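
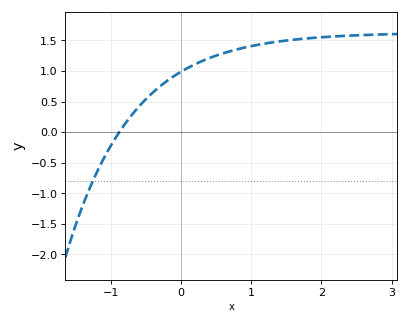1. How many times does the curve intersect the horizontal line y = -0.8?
1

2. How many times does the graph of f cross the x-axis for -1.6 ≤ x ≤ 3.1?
1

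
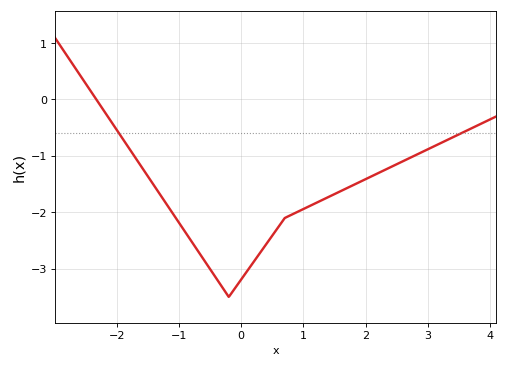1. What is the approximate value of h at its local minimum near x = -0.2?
-3.5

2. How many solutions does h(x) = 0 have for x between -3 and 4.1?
1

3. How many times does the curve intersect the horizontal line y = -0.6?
2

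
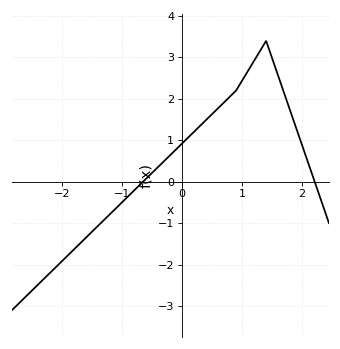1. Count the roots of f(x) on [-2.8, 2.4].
2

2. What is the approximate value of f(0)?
0.922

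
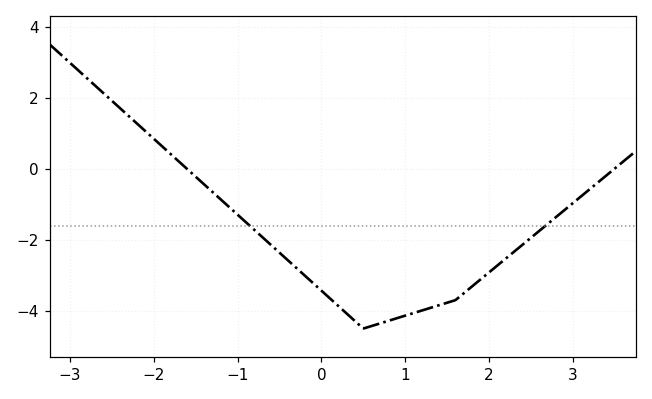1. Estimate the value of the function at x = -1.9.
0.6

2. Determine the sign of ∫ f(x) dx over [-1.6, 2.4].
negative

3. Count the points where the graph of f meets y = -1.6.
2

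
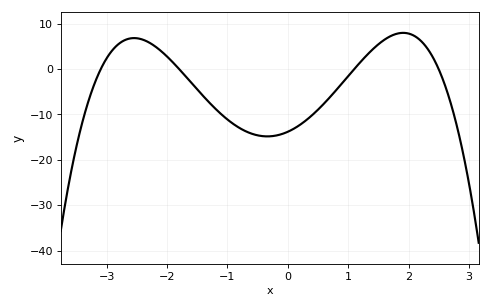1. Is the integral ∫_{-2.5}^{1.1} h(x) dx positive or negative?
negative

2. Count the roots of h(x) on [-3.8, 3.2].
4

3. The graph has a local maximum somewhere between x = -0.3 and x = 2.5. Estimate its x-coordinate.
1.9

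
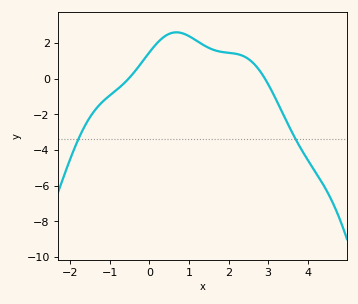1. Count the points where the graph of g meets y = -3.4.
2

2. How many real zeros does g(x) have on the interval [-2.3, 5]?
2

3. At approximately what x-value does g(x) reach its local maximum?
0.7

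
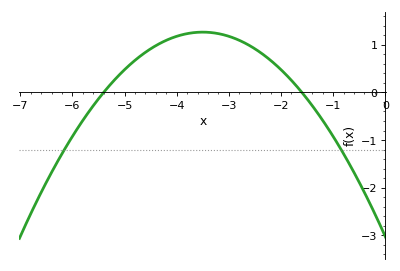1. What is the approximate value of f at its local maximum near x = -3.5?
1.3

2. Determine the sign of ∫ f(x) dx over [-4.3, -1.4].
positive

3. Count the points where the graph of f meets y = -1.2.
2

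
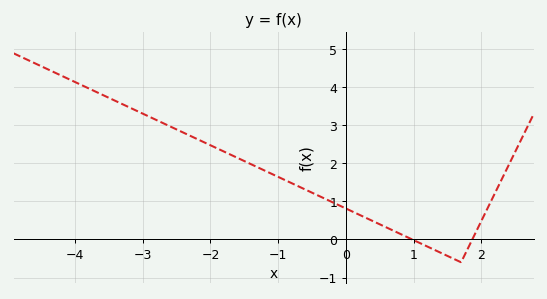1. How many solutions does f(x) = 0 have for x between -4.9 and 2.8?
2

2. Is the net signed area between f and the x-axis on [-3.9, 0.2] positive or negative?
positive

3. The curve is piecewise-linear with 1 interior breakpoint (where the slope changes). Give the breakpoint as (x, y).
(1.7, -0.6)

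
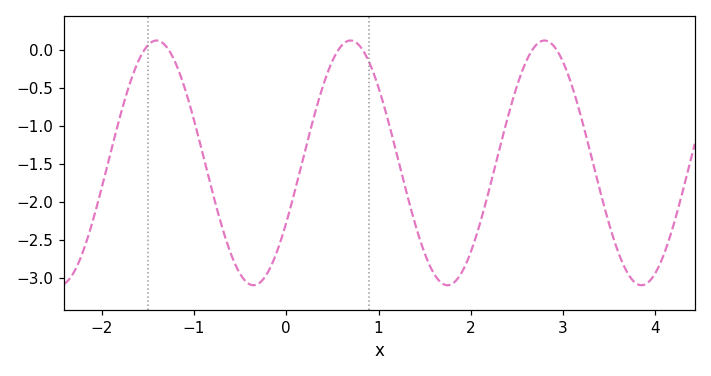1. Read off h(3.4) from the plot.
-1.85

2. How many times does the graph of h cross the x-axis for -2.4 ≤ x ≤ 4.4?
6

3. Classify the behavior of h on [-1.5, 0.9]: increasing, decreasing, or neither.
neither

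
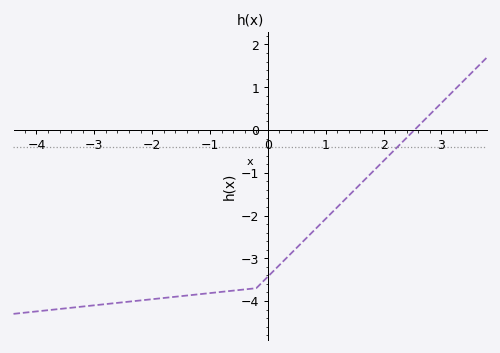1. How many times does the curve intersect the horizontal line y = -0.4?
1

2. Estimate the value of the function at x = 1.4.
-1.5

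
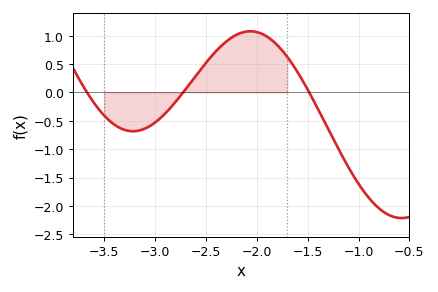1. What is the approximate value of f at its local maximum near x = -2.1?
1.1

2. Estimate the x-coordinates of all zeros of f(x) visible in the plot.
-3.65, -2.7, -1.5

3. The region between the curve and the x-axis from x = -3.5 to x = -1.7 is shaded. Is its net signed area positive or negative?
positive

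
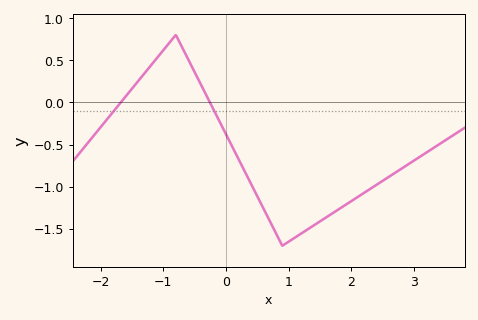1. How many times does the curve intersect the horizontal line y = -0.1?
2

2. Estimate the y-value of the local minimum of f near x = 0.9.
-1.7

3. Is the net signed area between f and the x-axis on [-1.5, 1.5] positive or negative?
negative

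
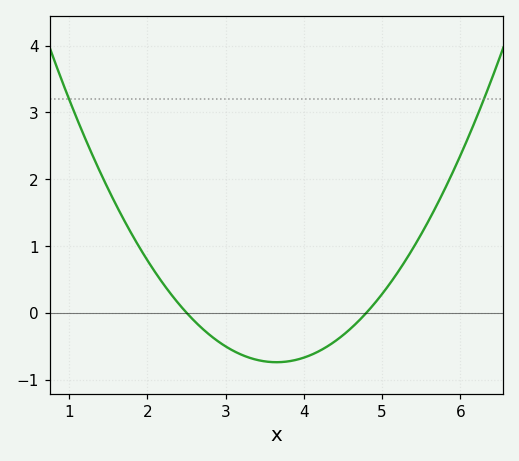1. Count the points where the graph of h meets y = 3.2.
2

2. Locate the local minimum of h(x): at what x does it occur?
3.65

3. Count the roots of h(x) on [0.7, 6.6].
2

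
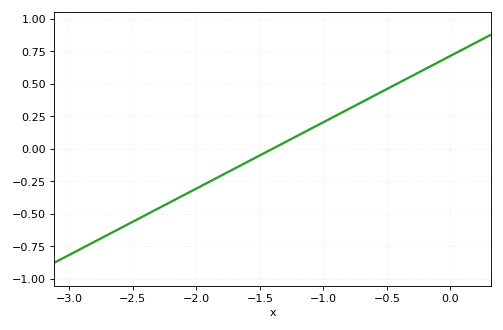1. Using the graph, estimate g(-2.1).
-0.35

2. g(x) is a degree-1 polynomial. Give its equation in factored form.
y = 0.51(x + 1.4)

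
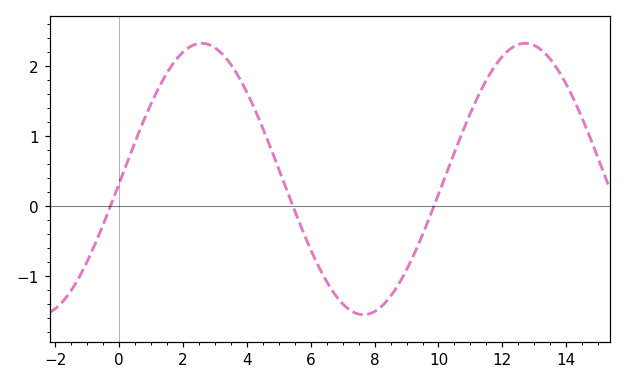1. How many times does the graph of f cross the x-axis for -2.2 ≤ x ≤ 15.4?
3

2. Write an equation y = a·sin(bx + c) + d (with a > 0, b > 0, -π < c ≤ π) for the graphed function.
y = 1.94sin(0.62x - 0.03) + 0.39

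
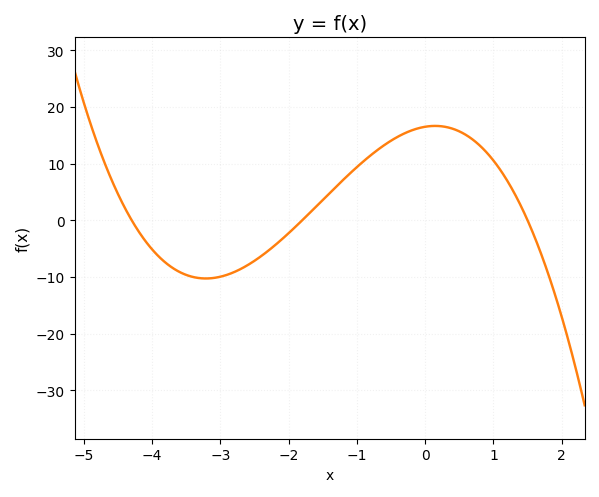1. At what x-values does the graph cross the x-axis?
-4.3, -1.8, 1.5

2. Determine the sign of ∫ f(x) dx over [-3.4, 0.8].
positive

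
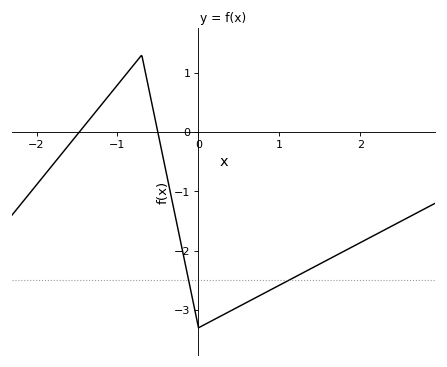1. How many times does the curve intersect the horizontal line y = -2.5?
2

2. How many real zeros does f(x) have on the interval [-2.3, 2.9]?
2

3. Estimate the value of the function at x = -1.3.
0.3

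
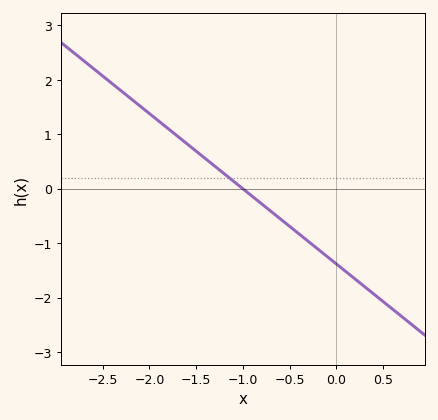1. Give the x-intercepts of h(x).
-1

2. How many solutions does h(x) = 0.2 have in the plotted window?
1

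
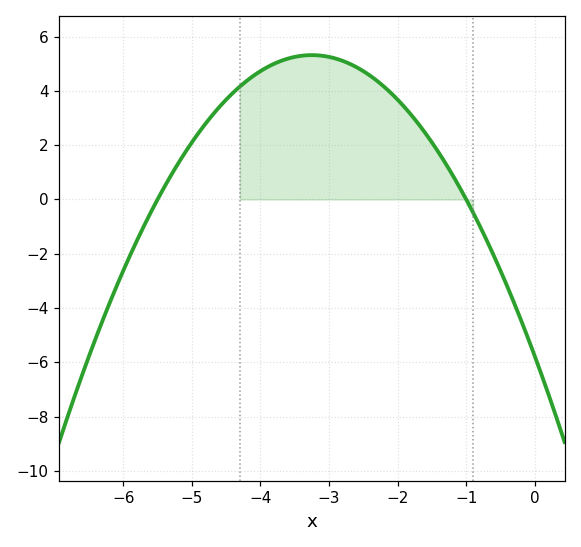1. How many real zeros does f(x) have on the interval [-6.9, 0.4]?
2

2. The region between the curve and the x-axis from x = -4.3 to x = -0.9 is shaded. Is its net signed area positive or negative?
positive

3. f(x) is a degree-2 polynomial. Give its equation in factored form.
y = -1.05(x + 5.5)(x + 1)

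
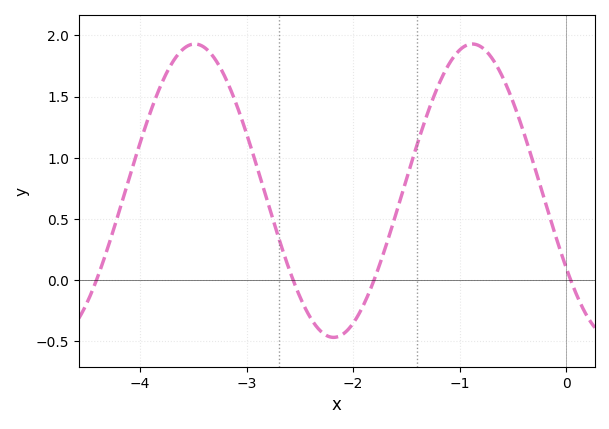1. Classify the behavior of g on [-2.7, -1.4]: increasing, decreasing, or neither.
neither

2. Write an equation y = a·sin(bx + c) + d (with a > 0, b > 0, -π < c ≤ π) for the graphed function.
y = 1.2sin(2.41x - 2.59) + 0.73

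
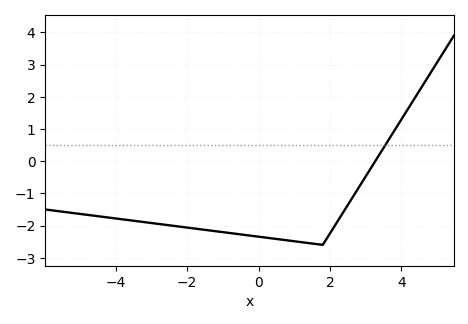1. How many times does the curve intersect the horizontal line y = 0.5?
1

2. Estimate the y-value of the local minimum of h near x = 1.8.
-2.6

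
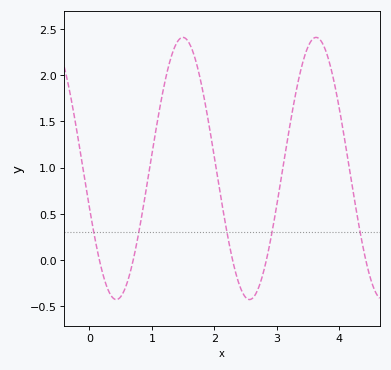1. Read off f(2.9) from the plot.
0.223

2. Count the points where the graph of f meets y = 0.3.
5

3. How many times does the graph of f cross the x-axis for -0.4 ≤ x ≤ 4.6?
5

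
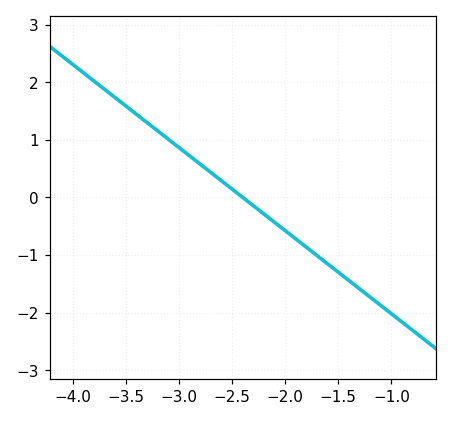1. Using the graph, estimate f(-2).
-0.576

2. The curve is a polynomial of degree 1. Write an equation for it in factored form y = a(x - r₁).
y = -1.44(x + 2.4)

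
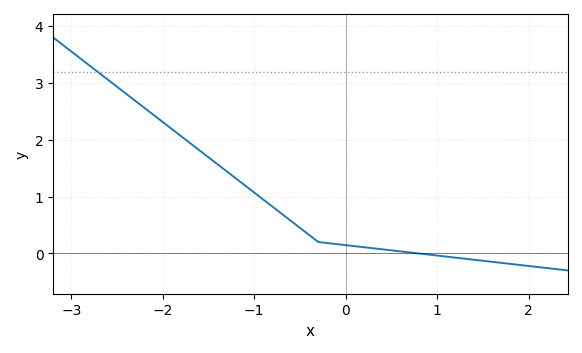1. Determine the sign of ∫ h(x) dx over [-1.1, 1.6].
positive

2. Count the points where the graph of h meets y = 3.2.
1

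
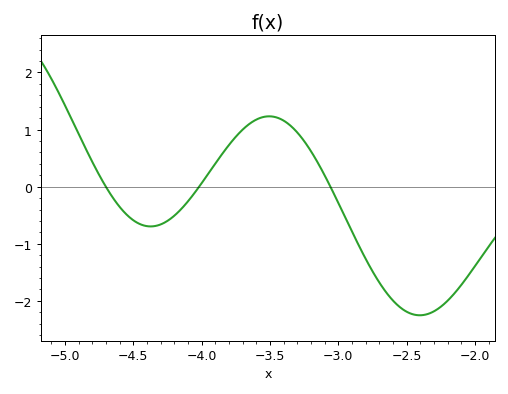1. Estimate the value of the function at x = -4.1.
-0.3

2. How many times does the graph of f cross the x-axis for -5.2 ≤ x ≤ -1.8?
3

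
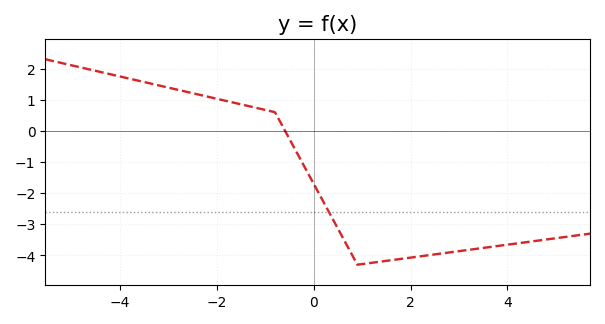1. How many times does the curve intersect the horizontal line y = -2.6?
1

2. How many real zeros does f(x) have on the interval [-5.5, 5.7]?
1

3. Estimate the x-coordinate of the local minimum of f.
0.8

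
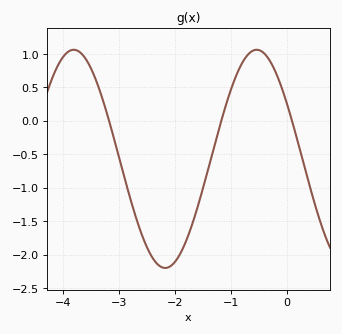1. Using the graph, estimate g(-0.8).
0.85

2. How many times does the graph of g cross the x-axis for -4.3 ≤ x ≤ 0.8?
3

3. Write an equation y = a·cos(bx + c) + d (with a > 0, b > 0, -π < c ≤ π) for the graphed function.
y = 1.63cos(1.9x + 1) - 0.57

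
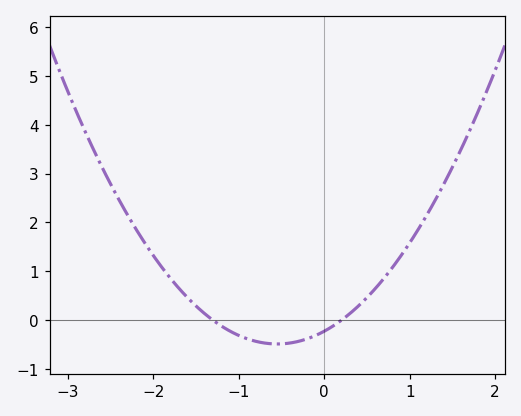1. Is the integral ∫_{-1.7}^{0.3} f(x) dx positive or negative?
negative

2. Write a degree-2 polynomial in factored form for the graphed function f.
y = 0.86(x + 1.3)(x - 0.2)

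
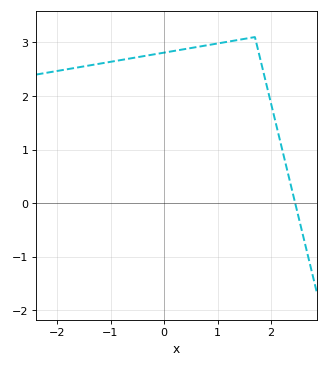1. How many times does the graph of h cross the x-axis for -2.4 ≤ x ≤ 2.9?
1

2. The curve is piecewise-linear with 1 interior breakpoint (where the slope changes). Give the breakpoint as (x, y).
(1.7, 3.1)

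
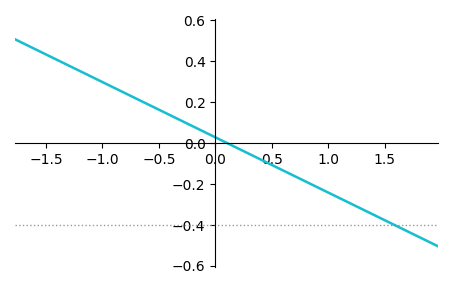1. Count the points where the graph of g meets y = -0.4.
1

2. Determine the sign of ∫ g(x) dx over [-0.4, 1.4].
negative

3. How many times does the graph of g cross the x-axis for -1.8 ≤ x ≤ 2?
1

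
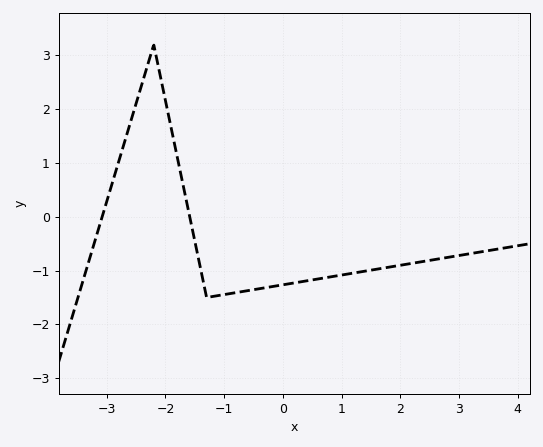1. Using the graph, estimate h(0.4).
-1.19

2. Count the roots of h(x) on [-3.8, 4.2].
2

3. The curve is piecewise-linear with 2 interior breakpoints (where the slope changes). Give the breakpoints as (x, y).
(-2.2, 3.2); (-1.3, -1.5)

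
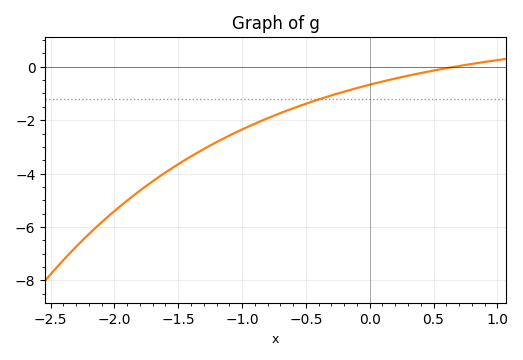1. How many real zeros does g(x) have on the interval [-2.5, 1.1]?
1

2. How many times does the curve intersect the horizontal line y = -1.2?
1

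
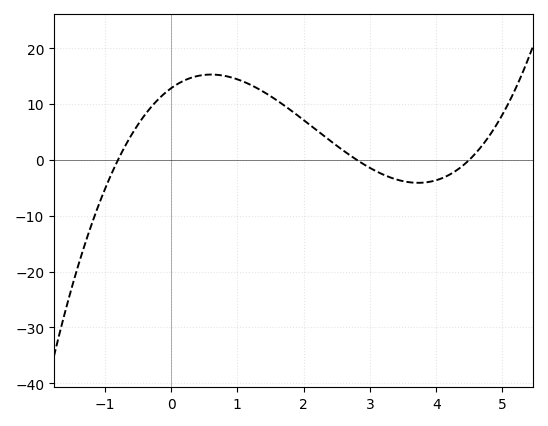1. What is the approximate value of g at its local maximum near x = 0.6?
15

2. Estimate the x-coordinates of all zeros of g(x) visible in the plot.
-0.8, 2.8, 4.5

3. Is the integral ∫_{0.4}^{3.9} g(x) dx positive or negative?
positive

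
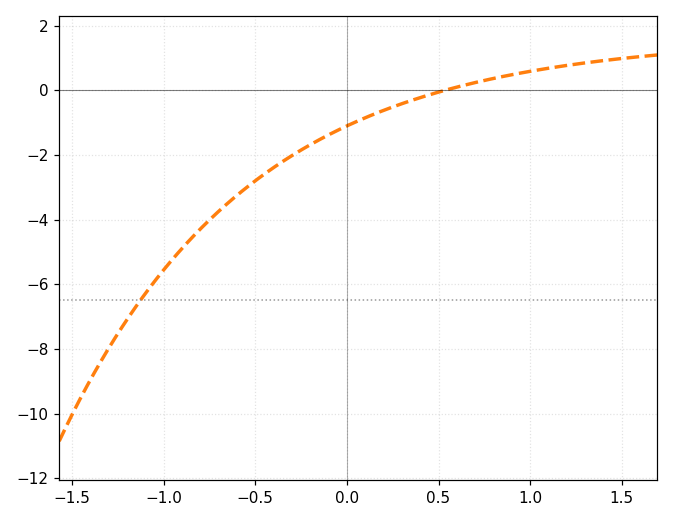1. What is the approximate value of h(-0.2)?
-1.68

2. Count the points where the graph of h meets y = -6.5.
1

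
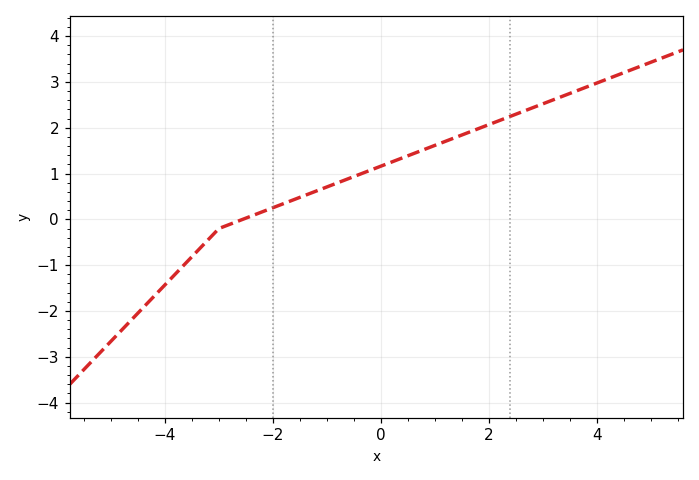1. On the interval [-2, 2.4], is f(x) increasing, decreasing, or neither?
increasing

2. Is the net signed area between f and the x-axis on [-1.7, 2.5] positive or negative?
positive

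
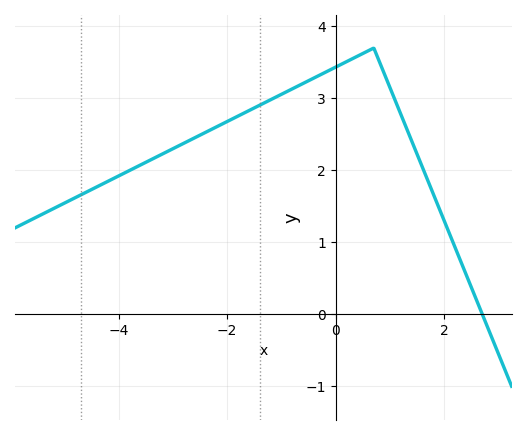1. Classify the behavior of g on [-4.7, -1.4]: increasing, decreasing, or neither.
increasing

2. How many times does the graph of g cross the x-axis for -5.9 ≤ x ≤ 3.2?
1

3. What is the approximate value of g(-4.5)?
1.7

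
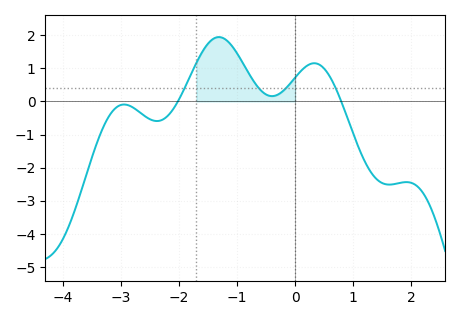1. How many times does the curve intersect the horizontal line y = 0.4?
4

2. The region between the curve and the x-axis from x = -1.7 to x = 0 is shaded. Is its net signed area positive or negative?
positive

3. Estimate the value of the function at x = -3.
-0.1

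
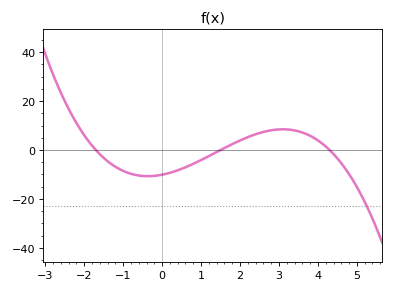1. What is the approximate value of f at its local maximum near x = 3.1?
8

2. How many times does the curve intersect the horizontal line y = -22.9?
1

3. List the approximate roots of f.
-1.6, 1.4, 4.2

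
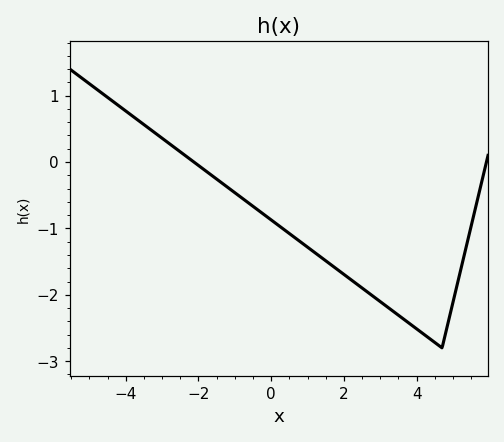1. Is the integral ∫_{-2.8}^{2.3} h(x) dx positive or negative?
negative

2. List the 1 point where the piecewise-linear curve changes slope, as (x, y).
(4.7, -2.8)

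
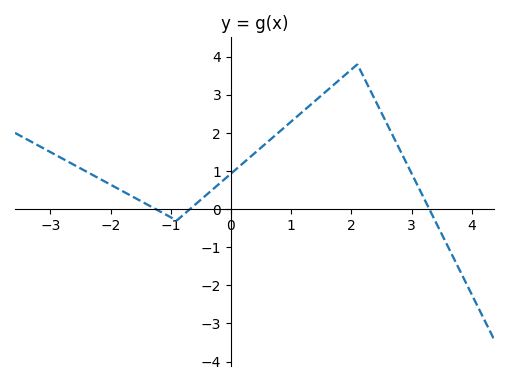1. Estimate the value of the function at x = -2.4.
0.984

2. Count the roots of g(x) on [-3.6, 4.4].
3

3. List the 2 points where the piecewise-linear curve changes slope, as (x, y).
(-0.9, -0.3); (2.1, 3.8)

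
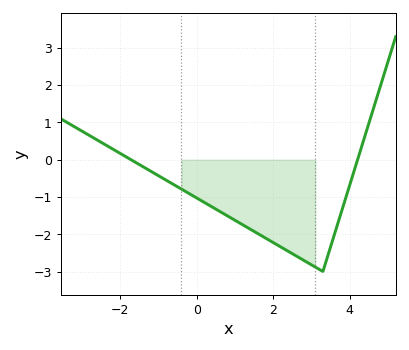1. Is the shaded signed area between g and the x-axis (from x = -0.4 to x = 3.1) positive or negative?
negative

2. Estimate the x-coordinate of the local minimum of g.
3.3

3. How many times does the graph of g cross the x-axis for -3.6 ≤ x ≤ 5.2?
2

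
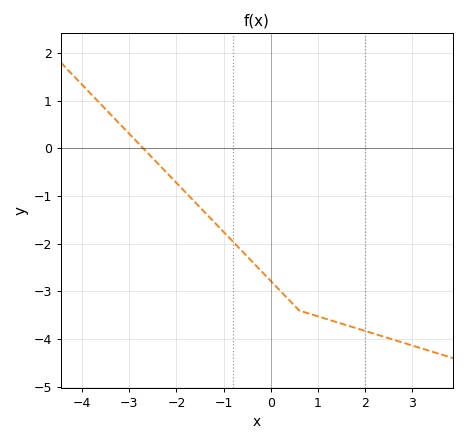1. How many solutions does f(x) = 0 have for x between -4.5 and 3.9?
1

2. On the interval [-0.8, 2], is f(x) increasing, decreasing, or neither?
decreasing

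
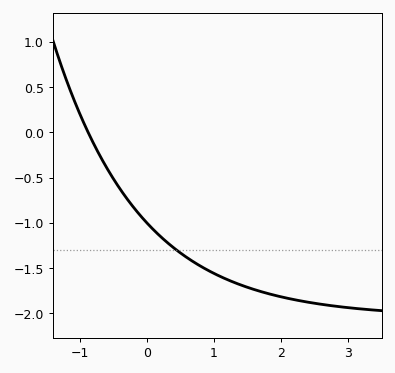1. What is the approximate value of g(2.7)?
-1.91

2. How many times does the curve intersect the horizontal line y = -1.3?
1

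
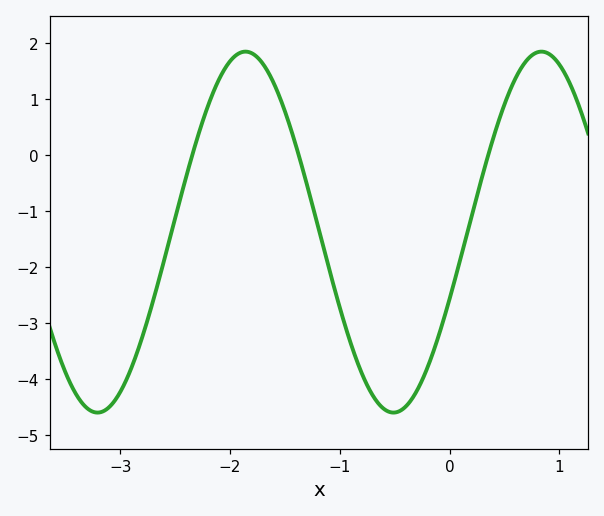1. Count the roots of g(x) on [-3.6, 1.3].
3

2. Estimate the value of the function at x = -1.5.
0.8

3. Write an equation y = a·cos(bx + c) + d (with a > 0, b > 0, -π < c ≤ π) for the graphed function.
y = 3.22cos(2.3x - 2) - 1.38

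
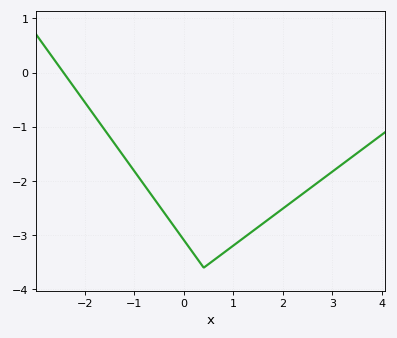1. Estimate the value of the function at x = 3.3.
-1.62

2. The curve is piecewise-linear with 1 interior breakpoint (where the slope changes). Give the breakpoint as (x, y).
(0.4, -3.6)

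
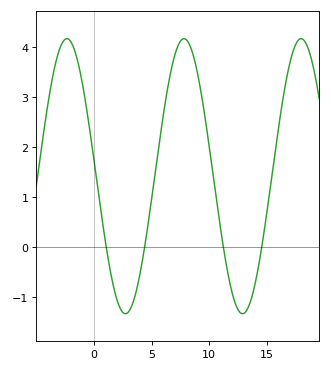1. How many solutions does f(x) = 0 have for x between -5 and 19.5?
4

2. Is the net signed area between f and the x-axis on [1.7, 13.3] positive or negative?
positive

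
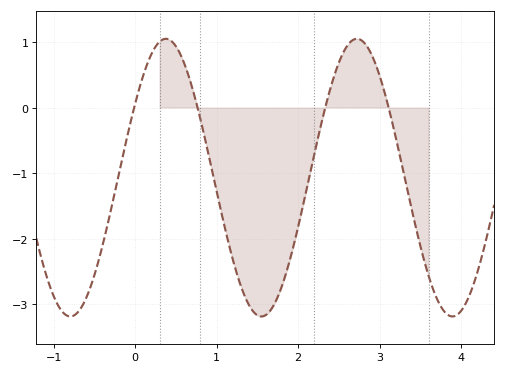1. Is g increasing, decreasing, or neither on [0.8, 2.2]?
neither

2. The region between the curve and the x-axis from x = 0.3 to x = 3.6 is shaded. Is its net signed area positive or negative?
negative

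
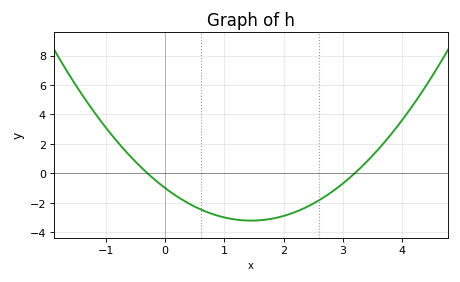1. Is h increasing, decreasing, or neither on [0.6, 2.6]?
neither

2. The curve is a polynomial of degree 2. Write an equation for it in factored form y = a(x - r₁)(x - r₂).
y = 1.05(x + 0.3)(x - 3.2)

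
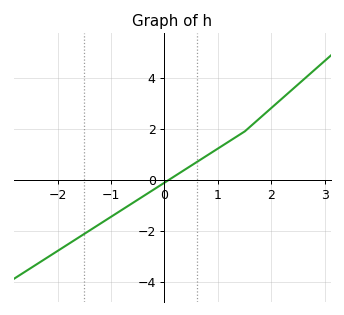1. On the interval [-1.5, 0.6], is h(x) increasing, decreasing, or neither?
increasing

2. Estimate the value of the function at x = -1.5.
-2.13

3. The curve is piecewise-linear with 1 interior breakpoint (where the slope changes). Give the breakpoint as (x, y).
(1.5, 1.9)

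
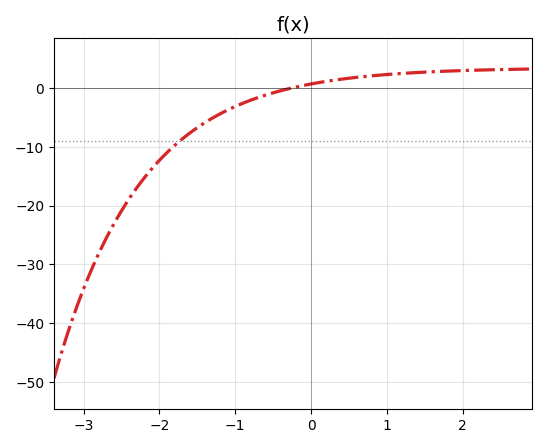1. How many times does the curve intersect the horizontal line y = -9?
1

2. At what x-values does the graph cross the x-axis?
-0.3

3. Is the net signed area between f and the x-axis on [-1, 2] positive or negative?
positive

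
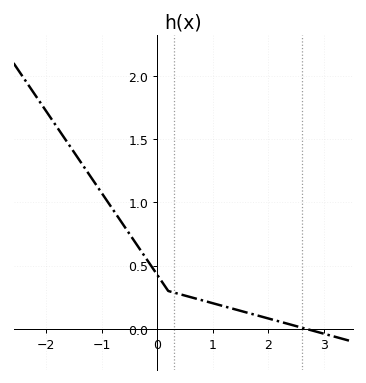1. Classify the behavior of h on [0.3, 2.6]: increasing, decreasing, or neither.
decreasing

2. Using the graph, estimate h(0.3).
0.288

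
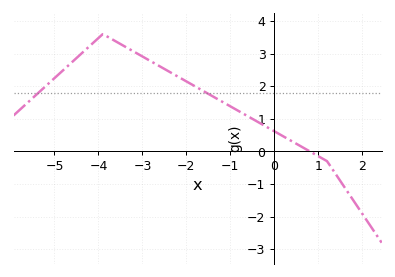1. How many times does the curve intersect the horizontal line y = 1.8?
2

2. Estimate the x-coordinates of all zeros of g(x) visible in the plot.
0.808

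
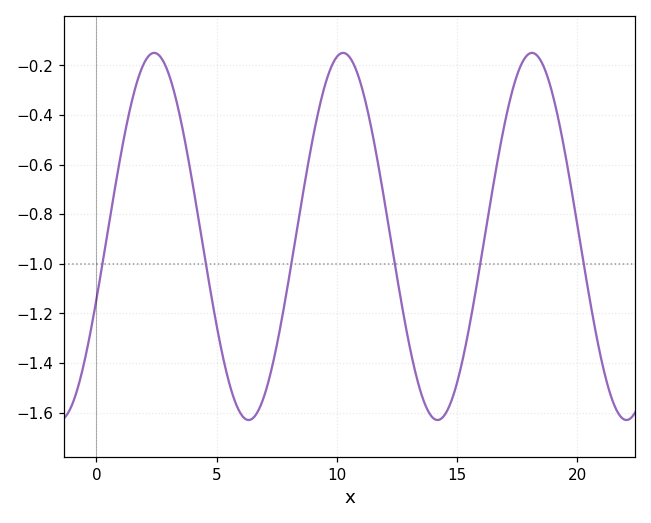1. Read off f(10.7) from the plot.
-0.196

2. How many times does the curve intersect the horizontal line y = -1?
6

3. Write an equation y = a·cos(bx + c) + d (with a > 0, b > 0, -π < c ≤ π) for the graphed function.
y = 0.74cos(0.8x - 1.92) - 0.89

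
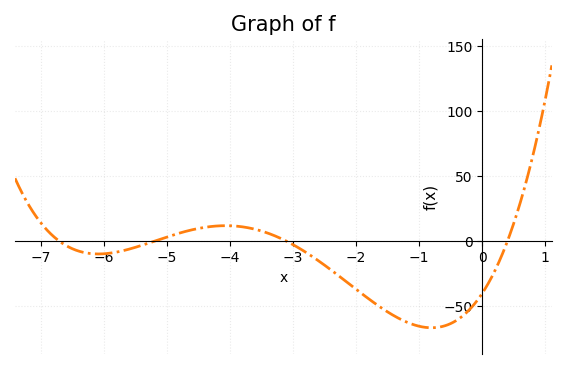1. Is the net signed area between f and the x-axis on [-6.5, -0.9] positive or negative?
negative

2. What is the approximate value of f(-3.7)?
10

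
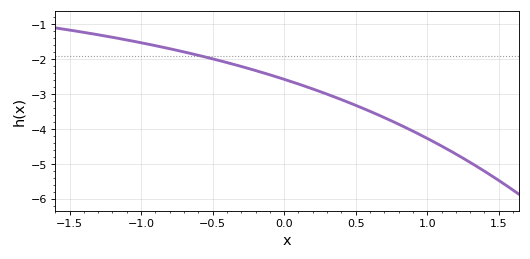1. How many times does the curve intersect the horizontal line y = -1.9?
1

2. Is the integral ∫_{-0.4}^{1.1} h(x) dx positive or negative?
negative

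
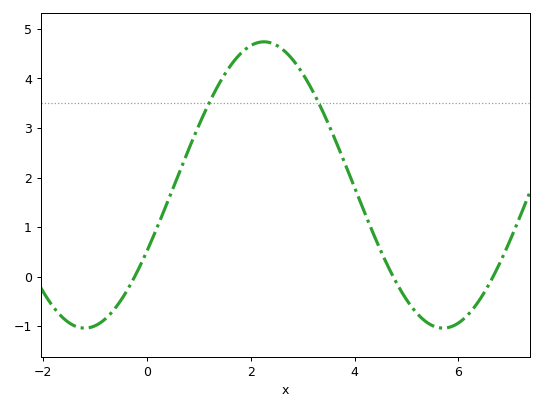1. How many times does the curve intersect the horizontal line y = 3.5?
2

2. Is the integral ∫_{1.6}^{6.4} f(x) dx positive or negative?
positive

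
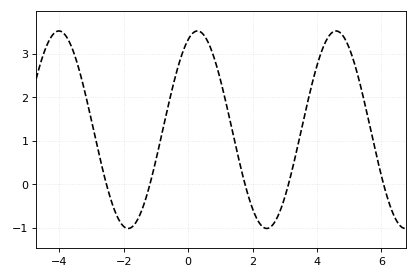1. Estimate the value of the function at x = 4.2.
3.16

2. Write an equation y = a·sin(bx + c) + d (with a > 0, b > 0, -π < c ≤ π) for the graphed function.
y = 2.27sin(1.46x + 1.15) + 1.25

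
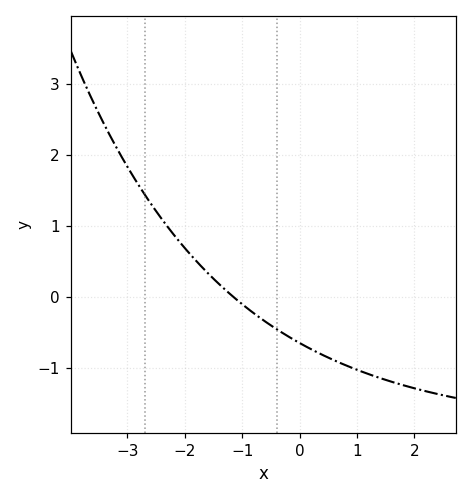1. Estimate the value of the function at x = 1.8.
-1.2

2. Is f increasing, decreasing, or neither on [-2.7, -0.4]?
decreasing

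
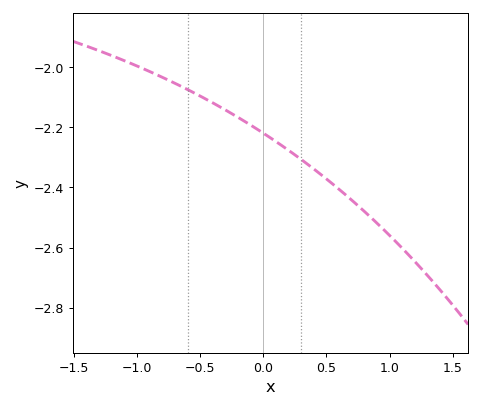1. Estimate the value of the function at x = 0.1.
-2.24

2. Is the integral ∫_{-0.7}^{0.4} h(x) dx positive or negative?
negative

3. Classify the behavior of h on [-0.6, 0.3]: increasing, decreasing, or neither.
decreasing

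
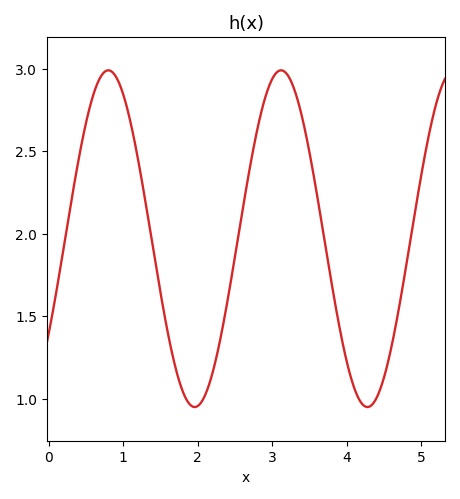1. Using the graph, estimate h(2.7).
2.4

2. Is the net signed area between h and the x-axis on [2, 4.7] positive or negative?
positive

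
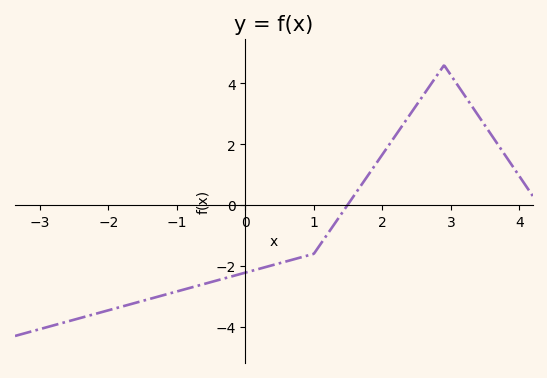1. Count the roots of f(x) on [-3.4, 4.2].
1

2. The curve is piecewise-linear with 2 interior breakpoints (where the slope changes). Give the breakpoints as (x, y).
(1, -1.6); (2.9, 4.6)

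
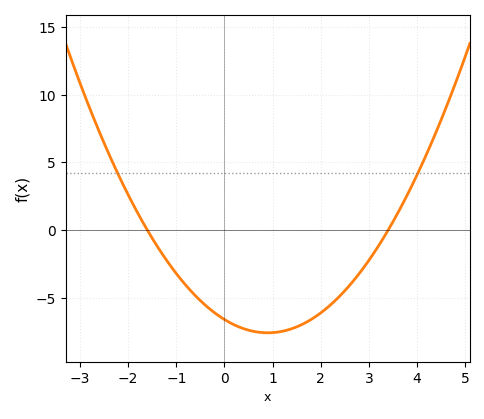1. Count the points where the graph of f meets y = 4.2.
2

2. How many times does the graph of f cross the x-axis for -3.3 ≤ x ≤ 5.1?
2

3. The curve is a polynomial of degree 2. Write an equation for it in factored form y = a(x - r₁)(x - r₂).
y = 1.21(x + 1.6)(x - 3.4)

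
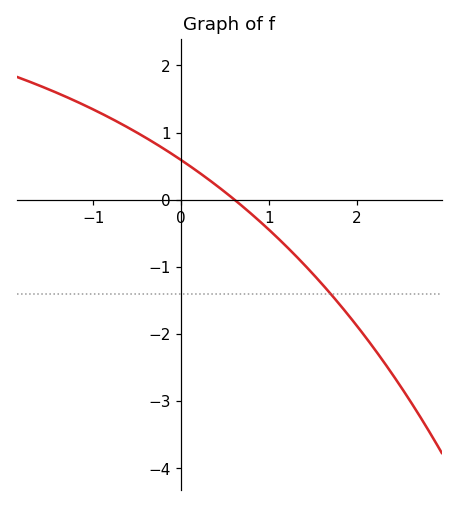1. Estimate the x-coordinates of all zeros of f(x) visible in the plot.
0.6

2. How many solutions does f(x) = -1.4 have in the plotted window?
1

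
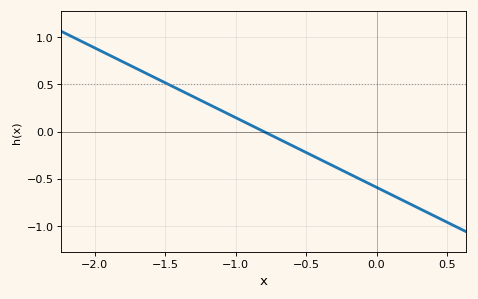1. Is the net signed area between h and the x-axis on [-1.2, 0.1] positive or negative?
negative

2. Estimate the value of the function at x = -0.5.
-0.2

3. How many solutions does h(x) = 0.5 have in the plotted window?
1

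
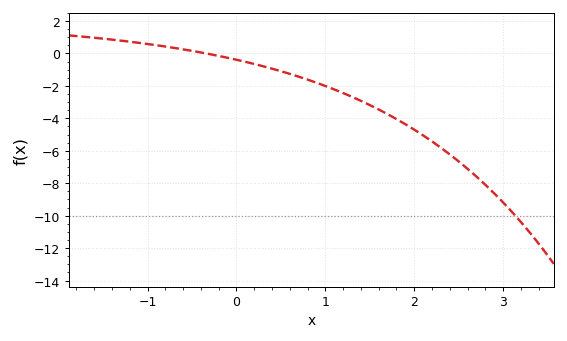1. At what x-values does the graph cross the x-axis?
-0.343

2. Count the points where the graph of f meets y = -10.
1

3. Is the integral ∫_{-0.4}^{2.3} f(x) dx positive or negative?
negative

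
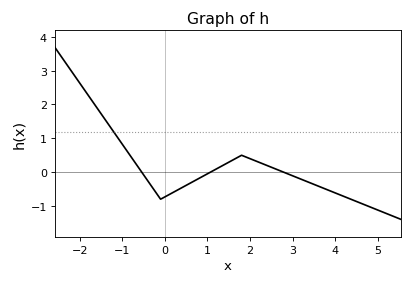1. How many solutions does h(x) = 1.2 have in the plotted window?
1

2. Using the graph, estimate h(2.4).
0.2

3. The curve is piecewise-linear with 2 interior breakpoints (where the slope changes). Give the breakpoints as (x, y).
(-0.1, -0.8); (1.8, 0.5)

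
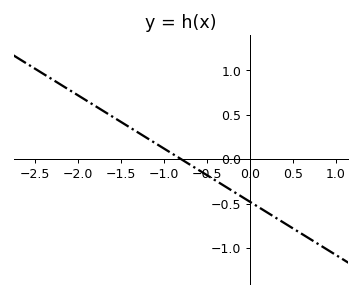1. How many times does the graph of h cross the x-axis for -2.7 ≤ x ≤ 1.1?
1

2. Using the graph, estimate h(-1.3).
0.3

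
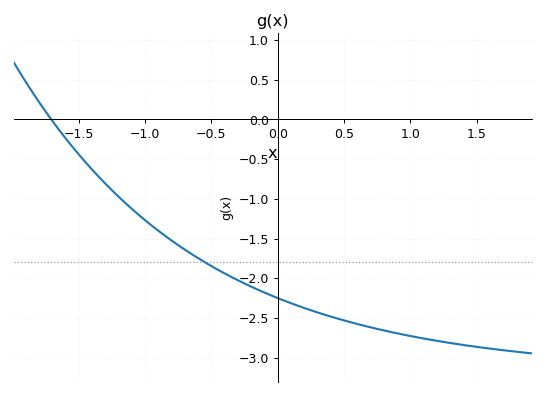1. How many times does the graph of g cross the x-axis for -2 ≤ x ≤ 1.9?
1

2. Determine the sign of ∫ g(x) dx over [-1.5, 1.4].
negative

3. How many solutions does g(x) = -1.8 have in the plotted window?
1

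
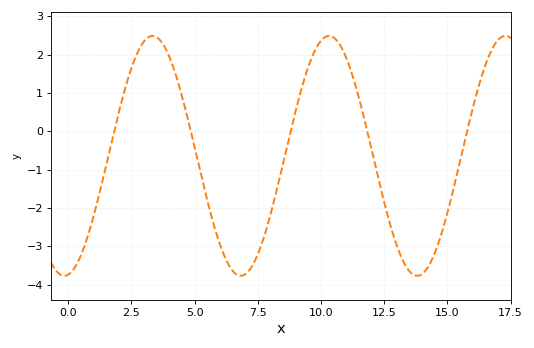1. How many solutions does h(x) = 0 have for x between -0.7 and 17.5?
5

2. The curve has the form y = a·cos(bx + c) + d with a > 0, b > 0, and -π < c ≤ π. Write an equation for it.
y = 3.13cos(0.9x - 3) - 0.64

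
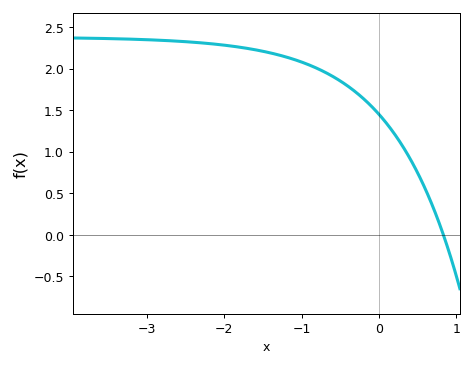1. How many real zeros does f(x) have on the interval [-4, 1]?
1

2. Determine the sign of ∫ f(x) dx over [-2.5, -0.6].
positive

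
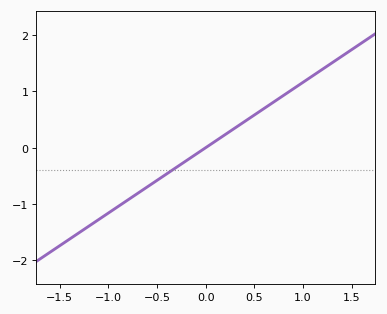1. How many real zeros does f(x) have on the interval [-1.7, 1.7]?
1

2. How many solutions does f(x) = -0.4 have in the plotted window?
1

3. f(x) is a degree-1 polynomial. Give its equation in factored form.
y = 1.16(x - 0)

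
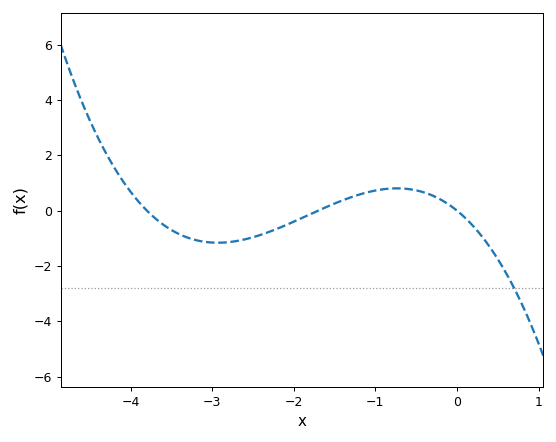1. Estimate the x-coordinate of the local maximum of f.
-0.735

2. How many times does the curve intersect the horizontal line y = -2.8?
1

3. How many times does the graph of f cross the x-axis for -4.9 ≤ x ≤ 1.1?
3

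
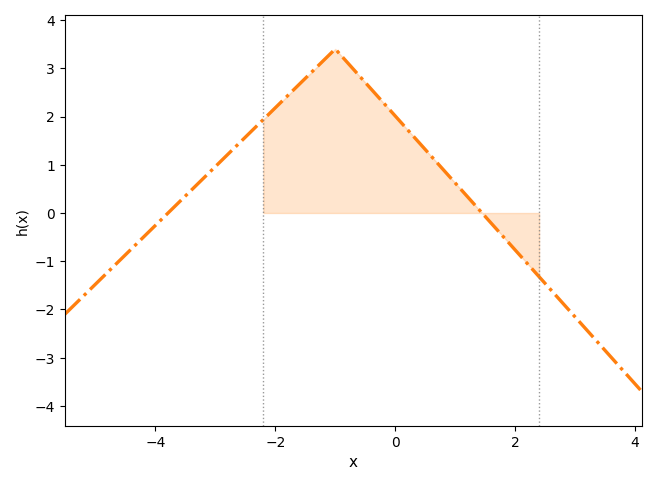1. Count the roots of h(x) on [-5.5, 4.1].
2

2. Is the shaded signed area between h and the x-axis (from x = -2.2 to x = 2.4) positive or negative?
positive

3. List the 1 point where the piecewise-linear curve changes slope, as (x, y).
(-1, 3.4)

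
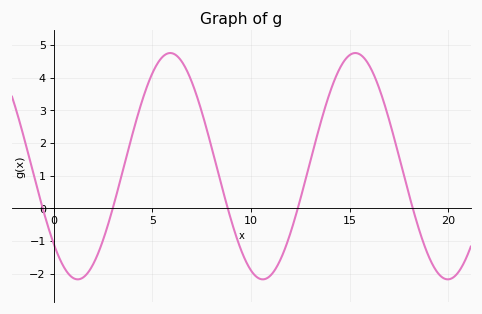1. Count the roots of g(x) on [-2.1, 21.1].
5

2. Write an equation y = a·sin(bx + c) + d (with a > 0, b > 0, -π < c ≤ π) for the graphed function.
y = 3.46sin(0.67x - 2.39) + 1.29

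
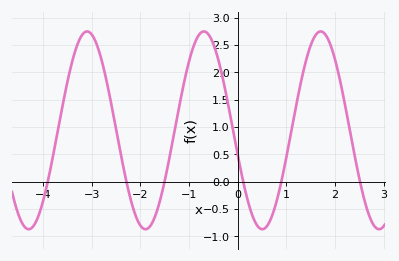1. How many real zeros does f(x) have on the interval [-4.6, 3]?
6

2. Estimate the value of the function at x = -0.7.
2.75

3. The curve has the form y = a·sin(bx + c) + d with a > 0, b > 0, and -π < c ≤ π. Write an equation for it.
y = 1.81sin(2.6x - 2.9) + 0.94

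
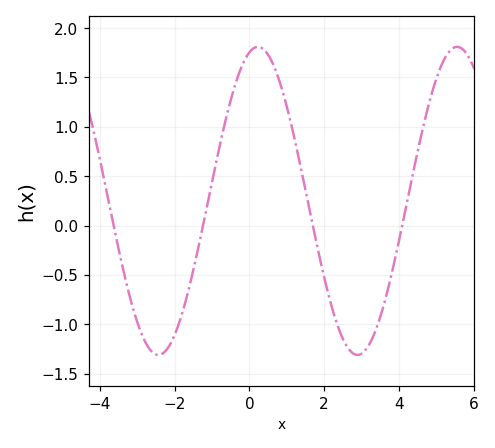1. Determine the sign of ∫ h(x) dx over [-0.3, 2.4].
positive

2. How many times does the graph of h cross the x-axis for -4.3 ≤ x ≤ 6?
4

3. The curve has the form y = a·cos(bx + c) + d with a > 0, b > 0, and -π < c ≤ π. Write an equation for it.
y = 1.56cos(1.18x - 0.27) + 0.25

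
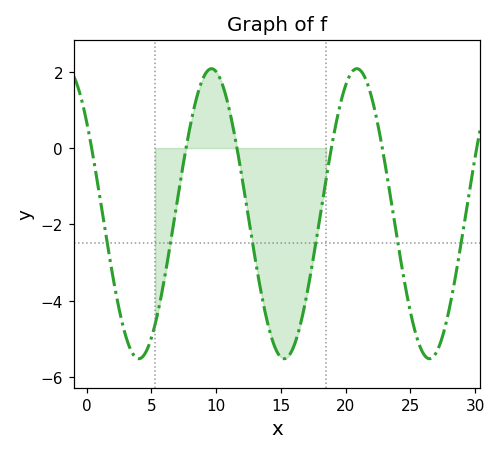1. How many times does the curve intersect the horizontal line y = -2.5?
6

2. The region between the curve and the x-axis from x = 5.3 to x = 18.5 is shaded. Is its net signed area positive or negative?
negative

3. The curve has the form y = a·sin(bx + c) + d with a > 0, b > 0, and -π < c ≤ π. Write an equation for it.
y = 3.8sin(0.56x + 2.5) - 1.72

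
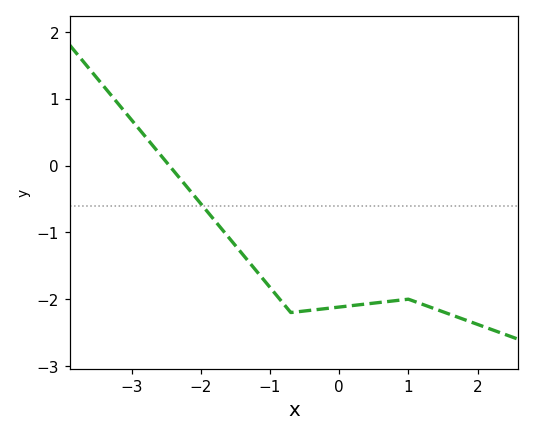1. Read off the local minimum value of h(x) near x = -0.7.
-2.2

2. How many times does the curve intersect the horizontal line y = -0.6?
1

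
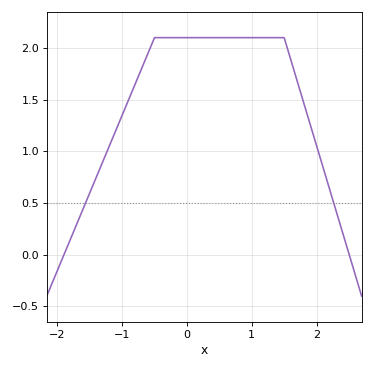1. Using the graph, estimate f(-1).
1.35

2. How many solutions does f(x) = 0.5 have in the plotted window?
2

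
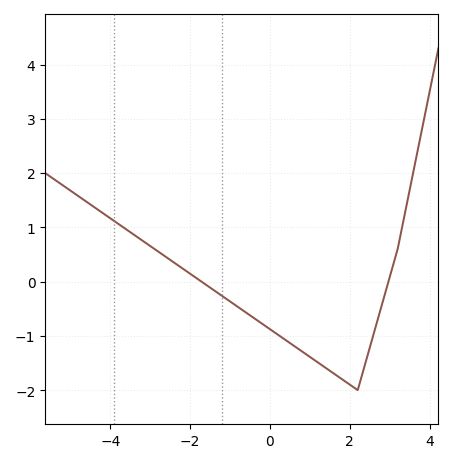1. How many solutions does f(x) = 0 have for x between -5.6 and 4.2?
2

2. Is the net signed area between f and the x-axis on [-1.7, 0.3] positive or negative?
negative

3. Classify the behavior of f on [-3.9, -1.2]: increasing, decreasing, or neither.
decreasing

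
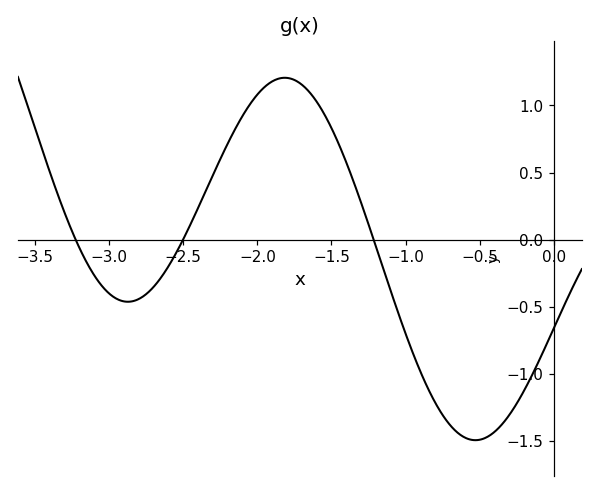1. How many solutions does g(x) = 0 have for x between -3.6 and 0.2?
3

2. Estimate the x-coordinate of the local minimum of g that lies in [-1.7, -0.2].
-0.5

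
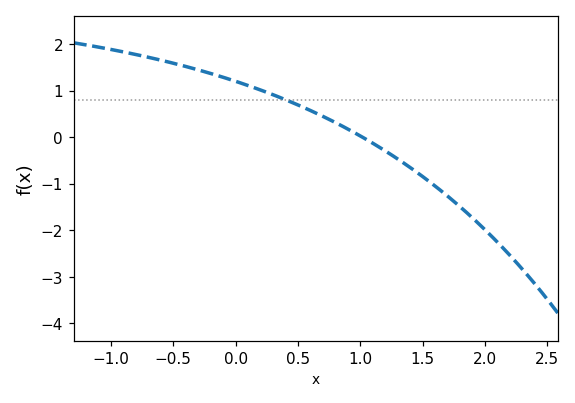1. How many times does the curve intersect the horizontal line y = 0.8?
1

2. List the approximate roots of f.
1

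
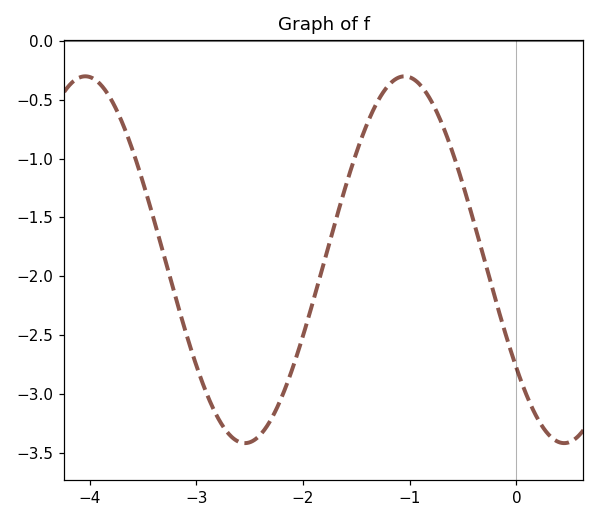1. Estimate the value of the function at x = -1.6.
-1.25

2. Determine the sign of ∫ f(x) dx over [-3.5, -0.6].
negative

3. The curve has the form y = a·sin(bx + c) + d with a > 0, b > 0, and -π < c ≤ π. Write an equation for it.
y = 1.56sin(2.1x - 2.5) - 1.86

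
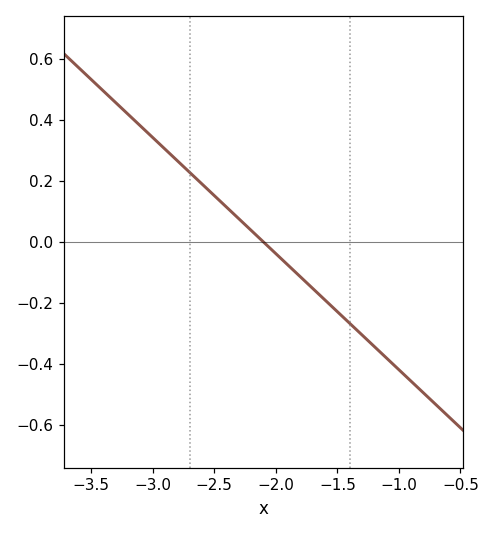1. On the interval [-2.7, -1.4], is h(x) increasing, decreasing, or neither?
decreasing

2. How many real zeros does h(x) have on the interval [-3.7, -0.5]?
1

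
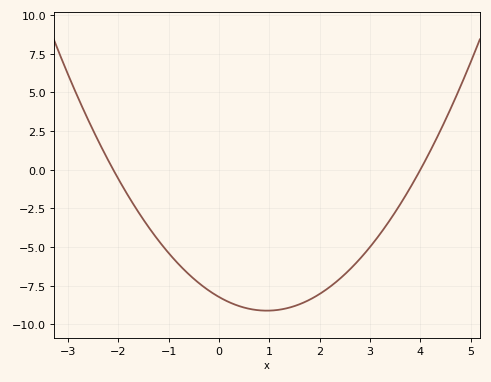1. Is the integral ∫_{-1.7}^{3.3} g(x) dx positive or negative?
negative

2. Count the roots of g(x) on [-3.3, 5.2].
2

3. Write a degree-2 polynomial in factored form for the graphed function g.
y = 0.98(x + 2.1)(x - 4)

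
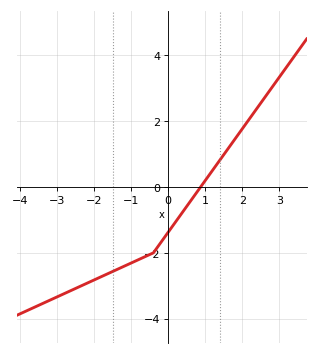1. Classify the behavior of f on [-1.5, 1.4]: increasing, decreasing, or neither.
increasing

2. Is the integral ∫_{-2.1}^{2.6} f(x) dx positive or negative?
negative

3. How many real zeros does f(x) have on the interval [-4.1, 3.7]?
1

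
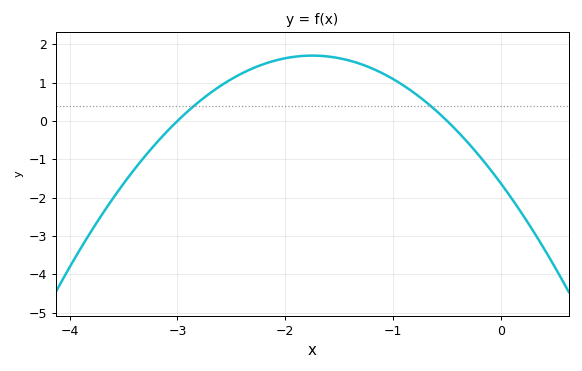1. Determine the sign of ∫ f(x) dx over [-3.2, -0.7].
positive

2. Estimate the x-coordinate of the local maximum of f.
-1.8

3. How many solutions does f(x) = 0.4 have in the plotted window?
2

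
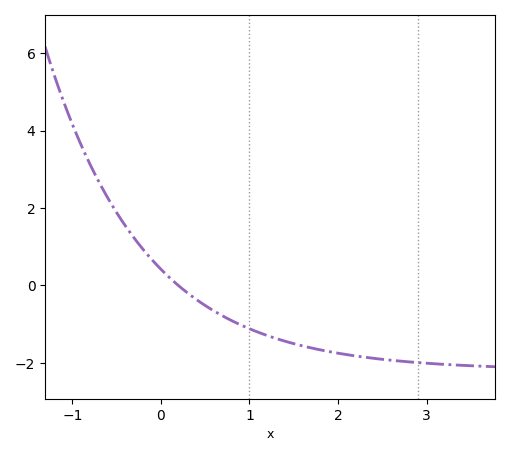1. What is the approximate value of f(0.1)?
0.2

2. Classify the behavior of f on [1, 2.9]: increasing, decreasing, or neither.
decreasing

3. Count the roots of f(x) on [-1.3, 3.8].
1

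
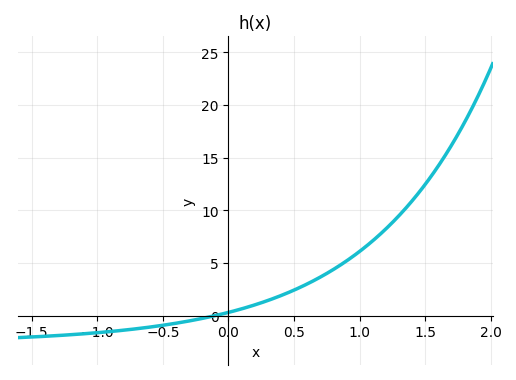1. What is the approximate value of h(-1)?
-1.63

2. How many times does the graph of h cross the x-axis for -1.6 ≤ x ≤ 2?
1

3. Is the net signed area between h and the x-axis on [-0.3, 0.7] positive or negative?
positive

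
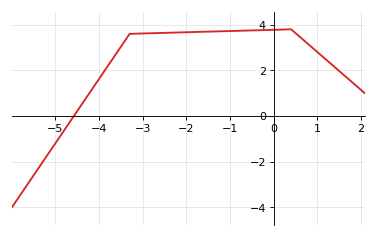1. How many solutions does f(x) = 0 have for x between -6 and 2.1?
1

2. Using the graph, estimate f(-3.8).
2.19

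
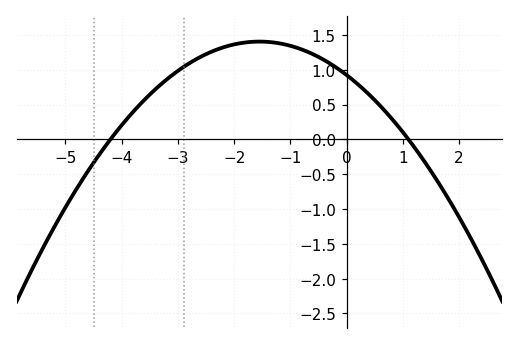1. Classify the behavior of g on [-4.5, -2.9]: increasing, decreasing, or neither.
increasing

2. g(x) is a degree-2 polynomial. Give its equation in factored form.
y = -0.2(x + 4.2)(x - 1.1)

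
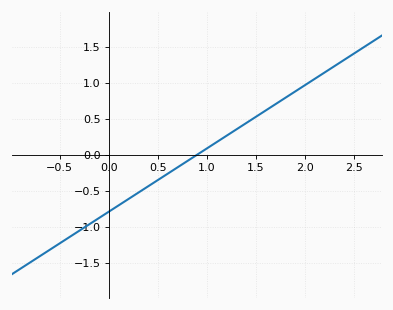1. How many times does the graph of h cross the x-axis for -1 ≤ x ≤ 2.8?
1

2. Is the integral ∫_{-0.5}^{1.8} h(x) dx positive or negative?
negative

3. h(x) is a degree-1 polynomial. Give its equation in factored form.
y = 0.88(x - 0.9)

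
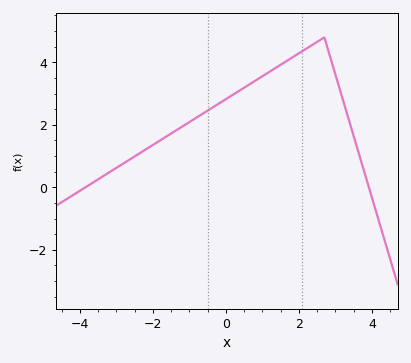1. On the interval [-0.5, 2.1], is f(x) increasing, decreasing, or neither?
increasing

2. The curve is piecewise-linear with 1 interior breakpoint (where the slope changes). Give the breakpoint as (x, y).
(2.7, 4.8)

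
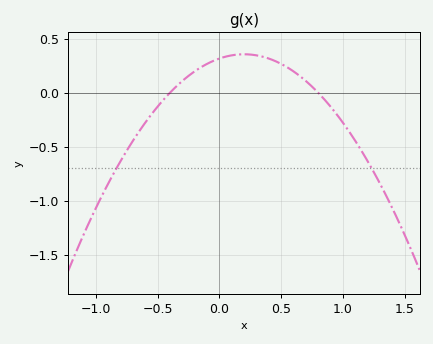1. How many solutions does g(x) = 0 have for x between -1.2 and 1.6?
2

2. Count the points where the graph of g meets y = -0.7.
2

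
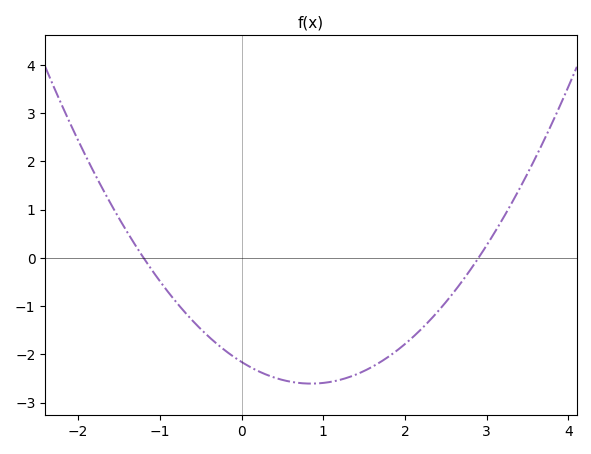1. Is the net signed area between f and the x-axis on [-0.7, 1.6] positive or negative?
negative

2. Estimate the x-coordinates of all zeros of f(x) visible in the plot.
-1.2, 2.9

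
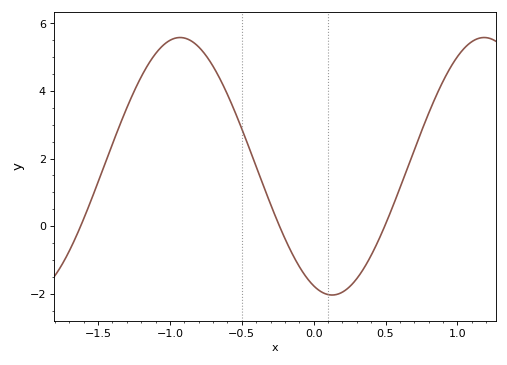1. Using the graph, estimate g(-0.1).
-1.2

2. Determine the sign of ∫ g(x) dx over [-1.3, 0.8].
positive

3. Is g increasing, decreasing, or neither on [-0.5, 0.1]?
decreasing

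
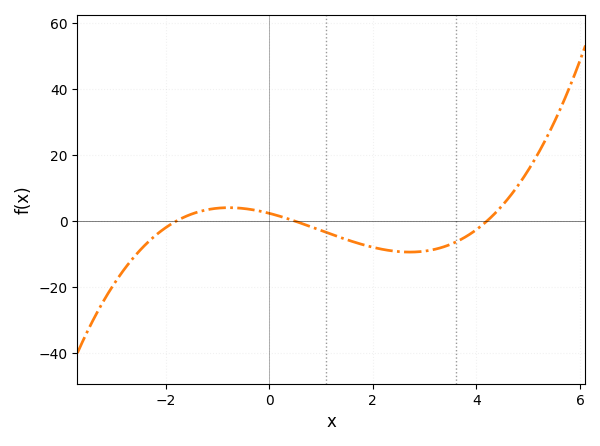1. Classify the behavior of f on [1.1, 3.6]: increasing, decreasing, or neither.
neither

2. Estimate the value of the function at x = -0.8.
4.1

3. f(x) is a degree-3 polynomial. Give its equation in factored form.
y = 0.63(x + 1.8)(x - 0.5)(x - 4.2)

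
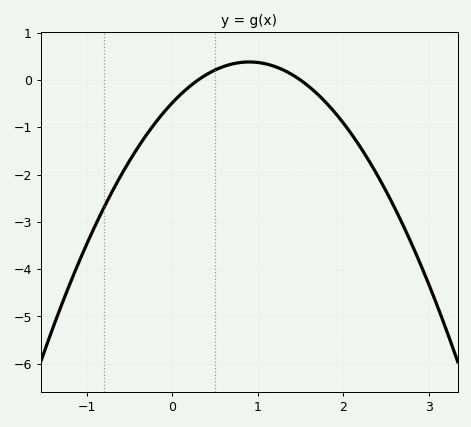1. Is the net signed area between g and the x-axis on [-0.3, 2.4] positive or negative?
negative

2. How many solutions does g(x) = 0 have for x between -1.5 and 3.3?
2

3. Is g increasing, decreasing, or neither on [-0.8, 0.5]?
increasing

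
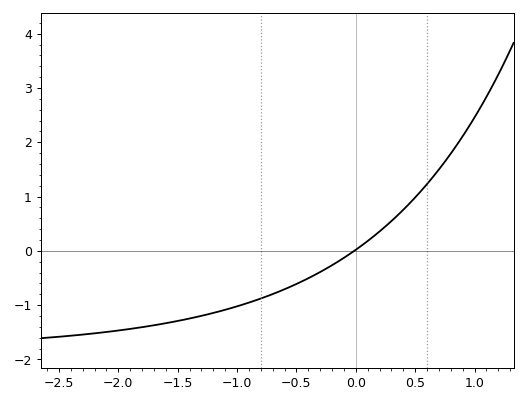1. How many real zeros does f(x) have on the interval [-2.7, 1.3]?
1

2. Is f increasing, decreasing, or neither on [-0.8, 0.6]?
increasing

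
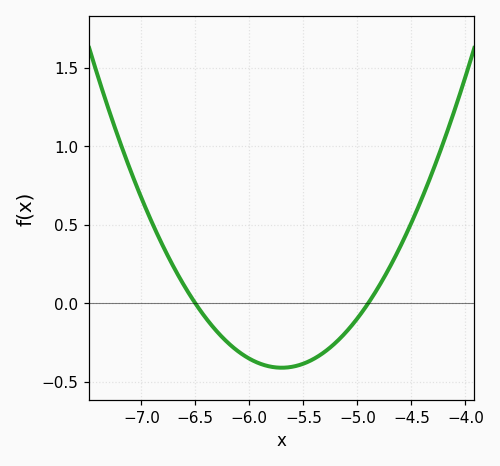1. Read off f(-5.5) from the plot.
-0.384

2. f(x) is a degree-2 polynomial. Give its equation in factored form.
y = 0.64(x + 6.5)(x + 4.9)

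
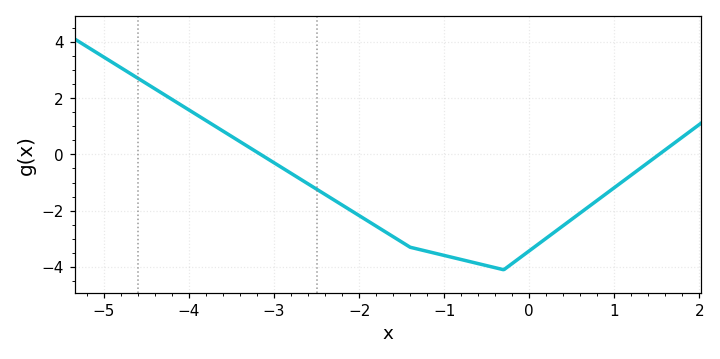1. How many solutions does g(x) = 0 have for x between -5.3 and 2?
2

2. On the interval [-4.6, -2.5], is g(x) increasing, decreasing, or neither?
decreasing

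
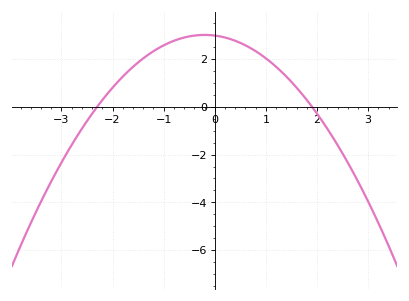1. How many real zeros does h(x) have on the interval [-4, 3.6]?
2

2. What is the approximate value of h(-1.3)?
2.2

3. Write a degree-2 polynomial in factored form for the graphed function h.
y = -0.68(x + 2.3)(x - 1.9)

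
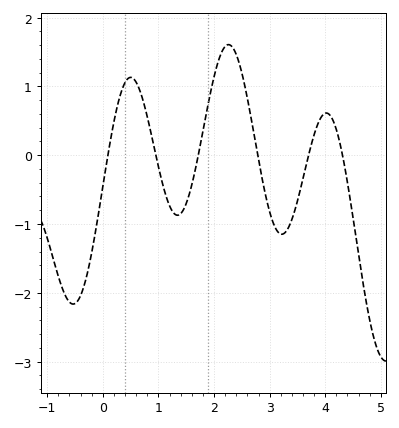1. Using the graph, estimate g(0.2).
0.487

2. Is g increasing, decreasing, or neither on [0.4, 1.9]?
neither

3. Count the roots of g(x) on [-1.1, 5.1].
6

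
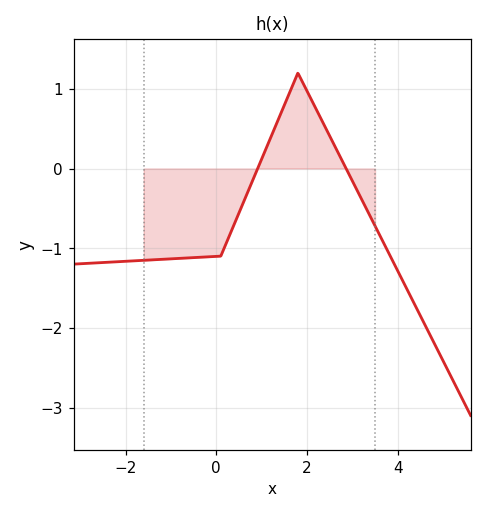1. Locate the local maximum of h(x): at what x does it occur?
1.8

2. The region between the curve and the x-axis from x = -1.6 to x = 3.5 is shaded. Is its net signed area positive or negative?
negative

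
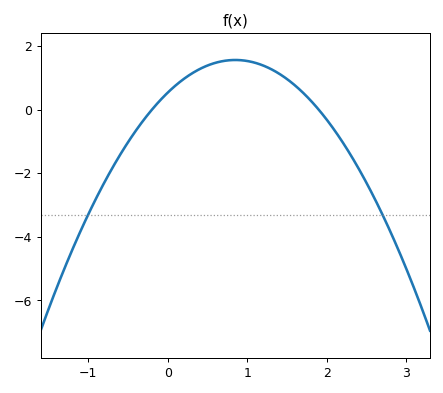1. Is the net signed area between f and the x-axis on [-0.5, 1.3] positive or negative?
positive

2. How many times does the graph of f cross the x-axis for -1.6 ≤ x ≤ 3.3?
2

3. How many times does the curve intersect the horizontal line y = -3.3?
2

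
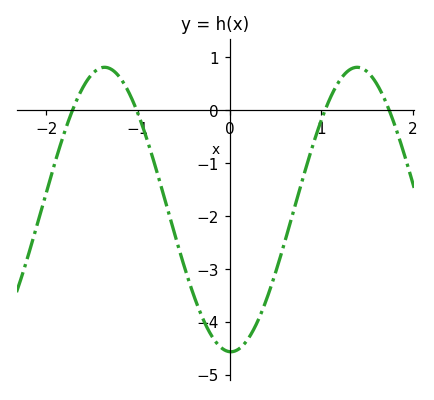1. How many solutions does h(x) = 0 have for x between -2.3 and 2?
4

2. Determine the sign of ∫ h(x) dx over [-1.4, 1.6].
negative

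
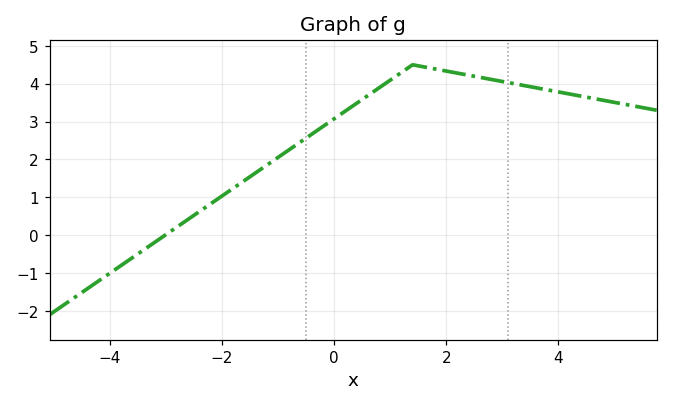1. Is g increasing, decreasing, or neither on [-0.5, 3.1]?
neither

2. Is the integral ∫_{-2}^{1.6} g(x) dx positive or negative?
positive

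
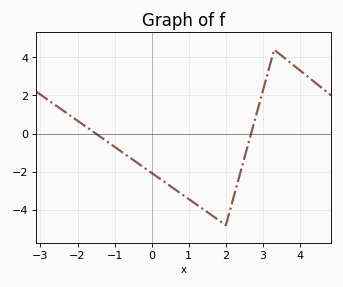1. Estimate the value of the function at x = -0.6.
-1.2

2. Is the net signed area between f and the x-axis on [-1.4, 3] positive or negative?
negative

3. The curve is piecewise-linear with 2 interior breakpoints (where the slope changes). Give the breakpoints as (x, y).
(2, -4.8); (3.3, 4.4)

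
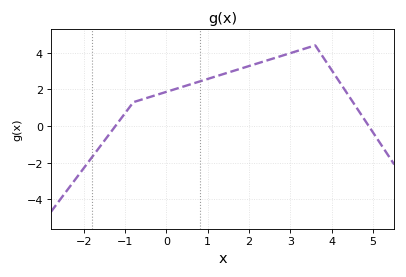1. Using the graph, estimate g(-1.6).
-1.2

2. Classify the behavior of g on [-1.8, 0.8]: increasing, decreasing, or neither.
increasing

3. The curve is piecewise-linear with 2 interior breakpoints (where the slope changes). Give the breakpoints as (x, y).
(-0.8, 1.3); (3.6, 4.4)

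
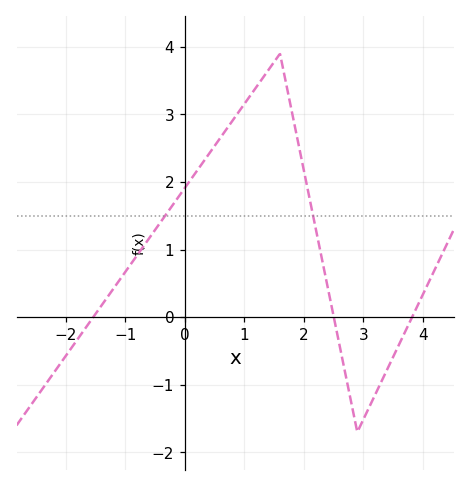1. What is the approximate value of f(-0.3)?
1.5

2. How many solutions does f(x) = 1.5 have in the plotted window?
2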